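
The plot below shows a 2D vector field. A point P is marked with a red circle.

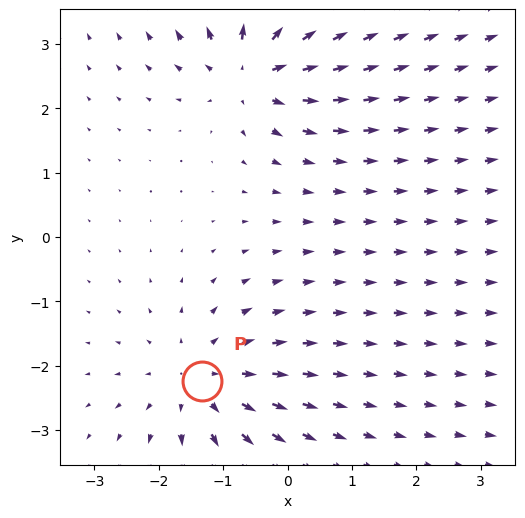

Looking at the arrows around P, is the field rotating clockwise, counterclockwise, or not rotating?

Near P at (-1.3, -2.2) the arrows show no circulation. The curl there is ≈0.

not rotating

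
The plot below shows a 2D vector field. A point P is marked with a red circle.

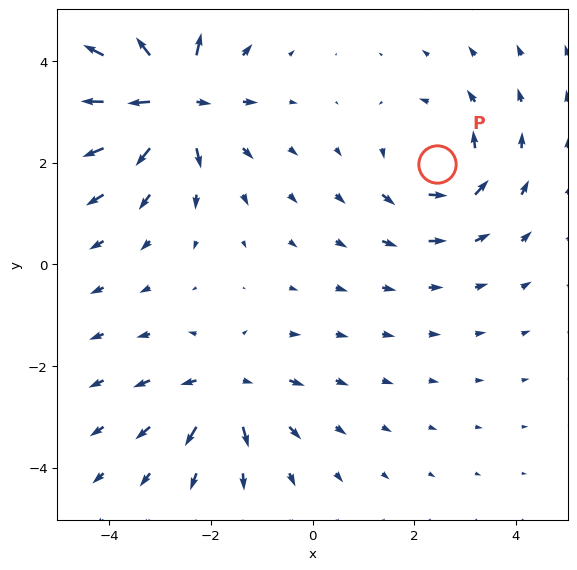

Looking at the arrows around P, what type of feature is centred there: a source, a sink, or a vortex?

At P (2.5, 2.0) the arrows circulate counterclockwise. Divergence ≈0, curl about +3 — near-zero divergence with nonzero curl is a vortex.

vortex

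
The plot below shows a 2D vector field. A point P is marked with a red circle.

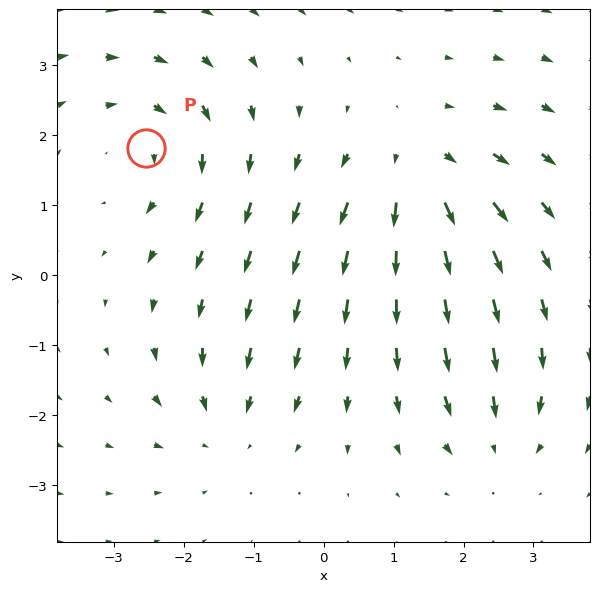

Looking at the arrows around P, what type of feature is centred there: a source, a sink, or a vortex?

At P (-2.5, 1.8) the arrows circulate clockwise. Divergence ≈0, curl about -4 — near-zero divergence with nonzero curl is a vortex.

vortex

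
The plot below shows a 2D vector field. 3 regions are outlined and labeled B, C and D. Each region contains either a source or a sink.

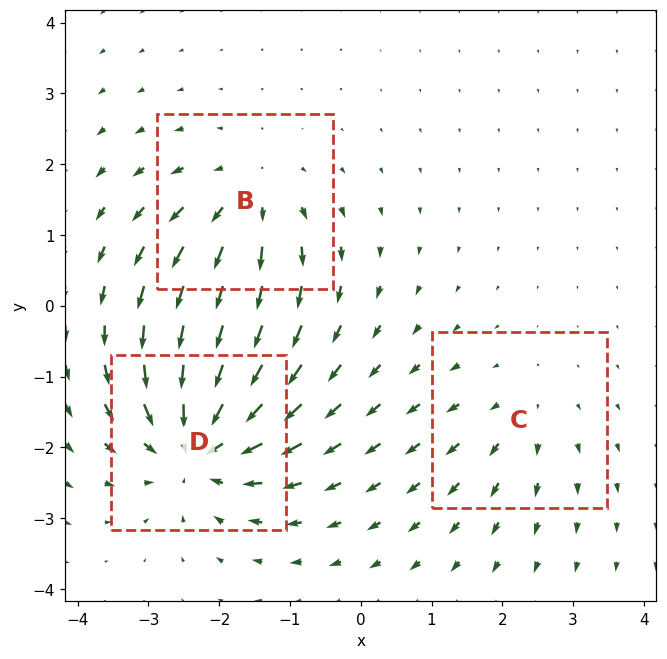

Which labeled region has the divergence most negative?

D

Divergence at each region's feature centre — B: about +3, C: about +2, D: about -5. Region D is most negative.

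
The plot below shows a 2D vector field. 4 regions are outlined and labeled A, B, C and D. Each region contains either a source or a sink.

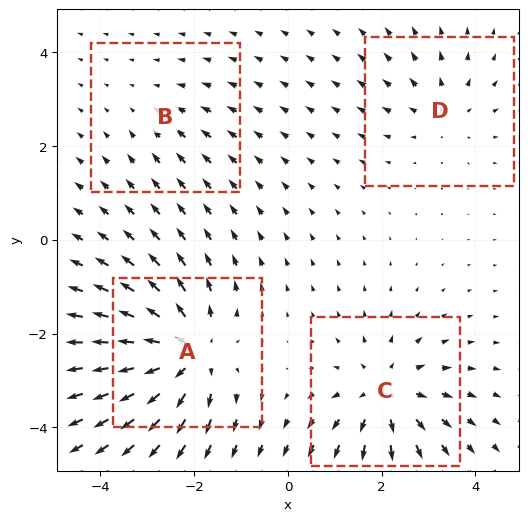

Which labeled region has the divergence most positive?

A

Divergence at each region's feature centre — A: about +7, B: about -2, C: about +5, D: about +3. Region A is most positive.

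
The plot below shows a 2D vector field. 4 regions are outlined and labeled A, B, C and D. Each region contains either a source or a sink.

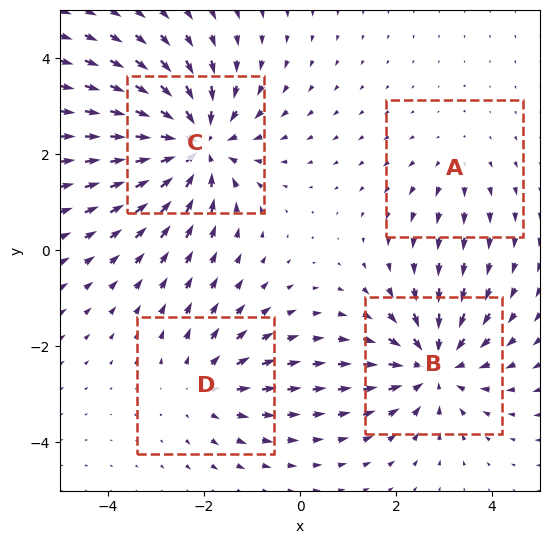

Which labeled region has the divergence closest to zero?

A

Divergence at each region's feature centre — A: about +2, B: about -5, C: about -6, D: about +3. Region A is closest to zero.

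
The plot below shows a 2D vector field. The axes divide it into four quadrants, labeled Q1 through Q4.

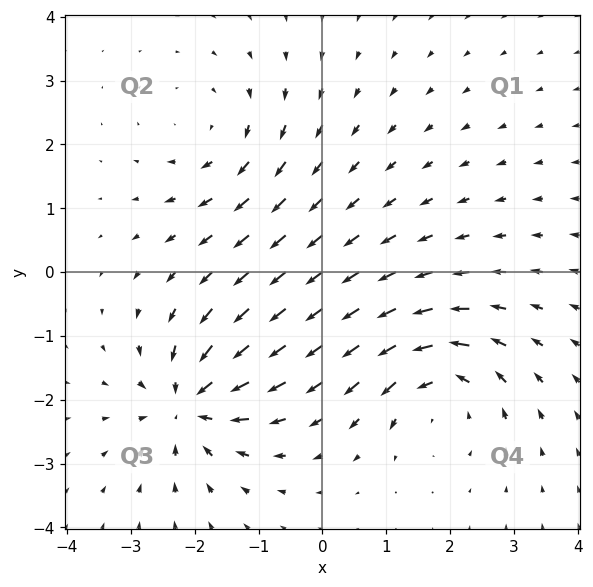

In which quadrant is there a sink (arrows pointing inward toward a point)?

Q3

The sink sits at approximately (-2.1, -2.1), which lies in quadrant Q3. The divergence there is about -6, negative as expected for a sink.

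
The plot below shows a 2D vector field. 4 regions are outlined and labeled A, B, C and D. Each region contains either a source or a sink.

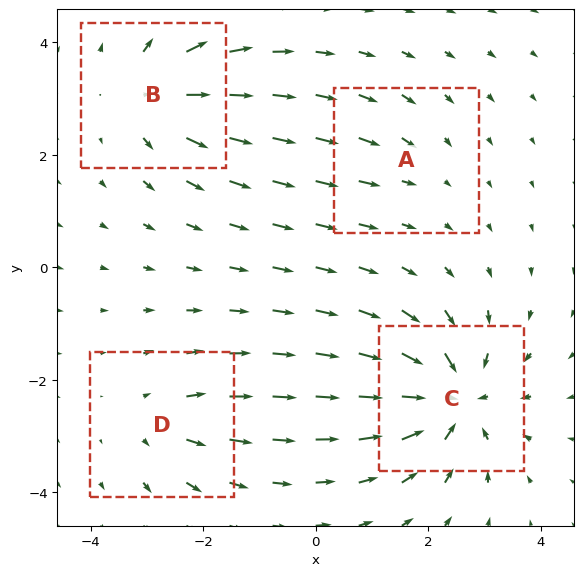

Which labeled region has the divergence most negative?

Divergence at each region's feature centre — A: about -2, B: about +5, C: about -7, D: about +4. Region C is most negative.

C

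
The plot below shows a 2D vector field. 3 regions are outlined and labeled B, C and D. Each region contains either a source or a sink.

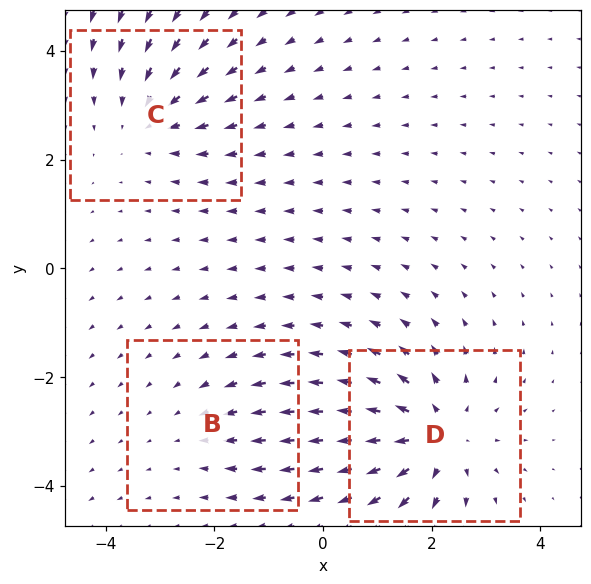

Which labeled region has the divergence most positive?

D

Divergence at each region's feature centre — B: about -2, C: about -3, D: about +5. Region D is most positive.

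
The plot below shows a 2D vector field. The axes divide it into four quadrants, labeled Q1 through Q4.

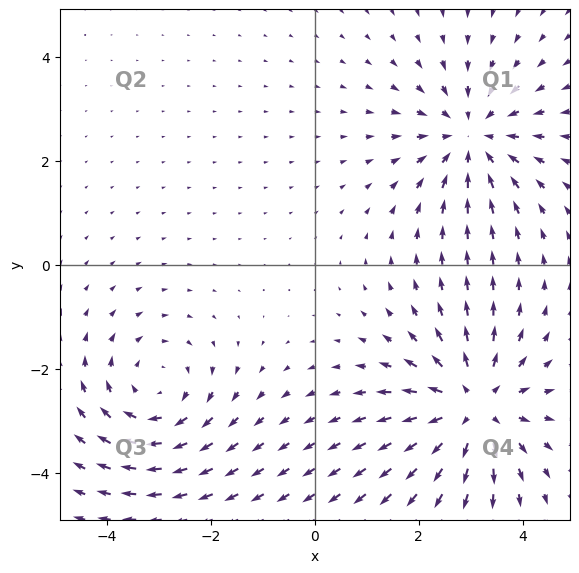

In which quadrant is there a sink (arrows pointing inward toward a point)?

The sink sits at approximately (3.0, 2.5), which lies in quadrant Q1. The divergence there is about -4, negative as expected for a sink.

Q1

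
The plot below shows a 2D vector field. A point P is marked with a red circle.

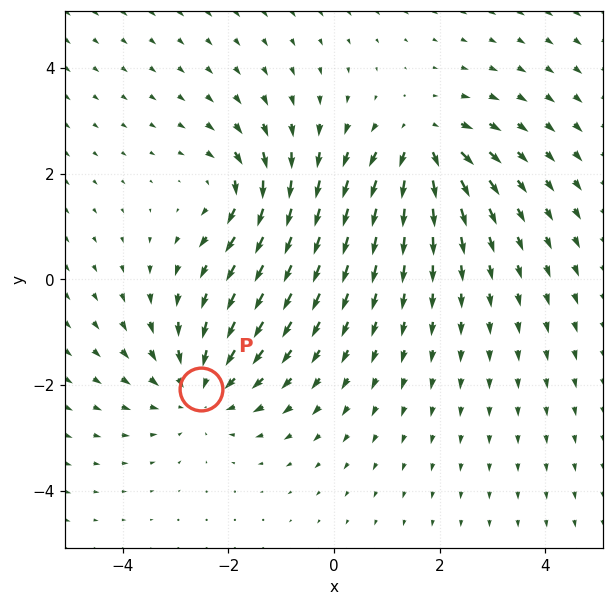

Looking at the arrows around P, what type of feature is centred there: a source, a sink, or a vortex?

sink

At P (-2.5, -2.1) the arrows converge inward. Divergence about -4, curl ≈0 — negative divergence with near-zero curl is a sink.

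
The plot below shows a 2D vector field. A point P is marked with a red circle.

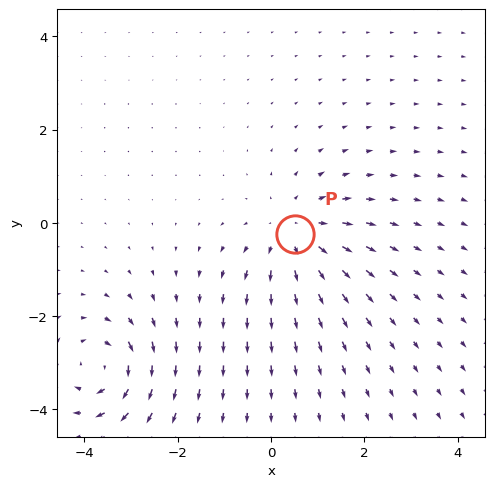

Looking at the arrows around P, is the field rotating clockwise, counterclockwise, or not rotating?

not rotating

Near P at (0.5, -0.2) the arrows show no circulation. The curl there is ≈0.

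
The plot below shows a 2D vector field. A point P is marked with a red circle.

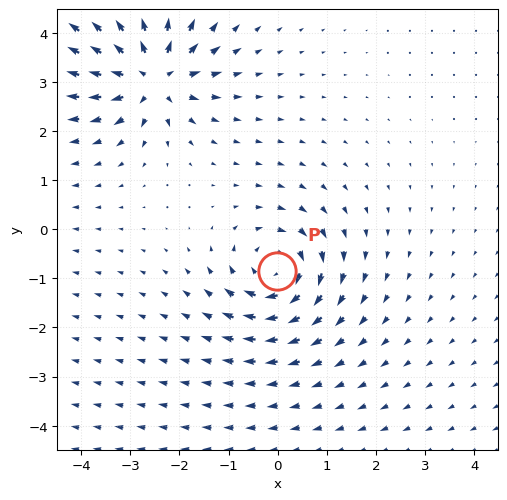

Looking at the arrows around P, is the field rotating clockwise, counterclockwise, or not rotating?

clockwise

Near P at (-0.0, -0.9) the arrows circulate clockwise. The curl (z-component) there is about -3; negative curl means clockwise rotation.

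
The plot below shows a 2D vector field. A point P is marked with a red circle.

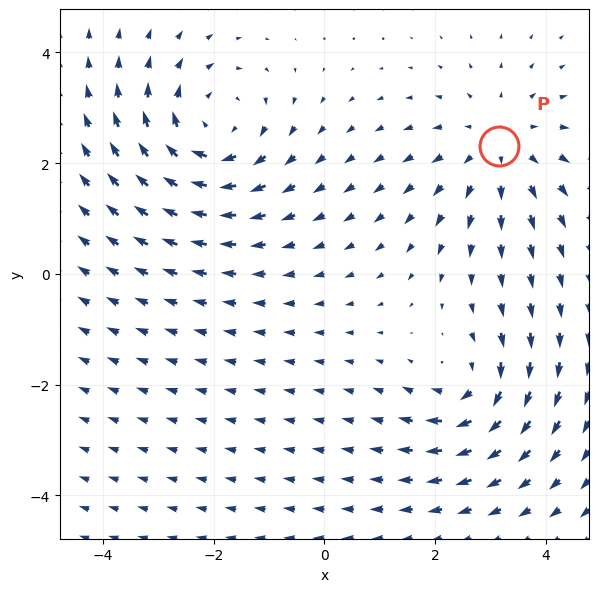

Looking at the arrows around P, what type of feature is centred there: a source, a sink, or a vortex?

At P (3.2, 2.3) the arrows spread outward. Divergence about +3, curl ≈0 — positive divergence with near-zero curl is a source.

source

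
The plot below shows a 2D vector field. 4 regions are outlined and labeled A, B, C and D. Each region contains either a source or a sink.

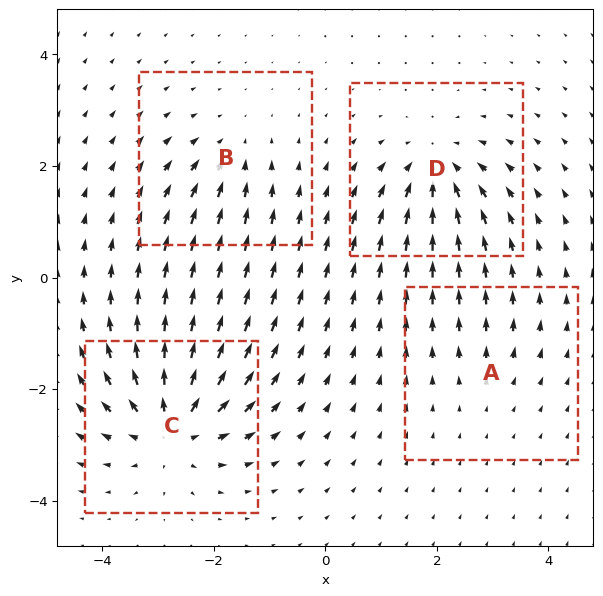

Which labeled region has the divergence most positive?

C

Divergence at each region's feature centre — A: about +2, B: about -4, C: about +7, D: about -6. Region C is most positive.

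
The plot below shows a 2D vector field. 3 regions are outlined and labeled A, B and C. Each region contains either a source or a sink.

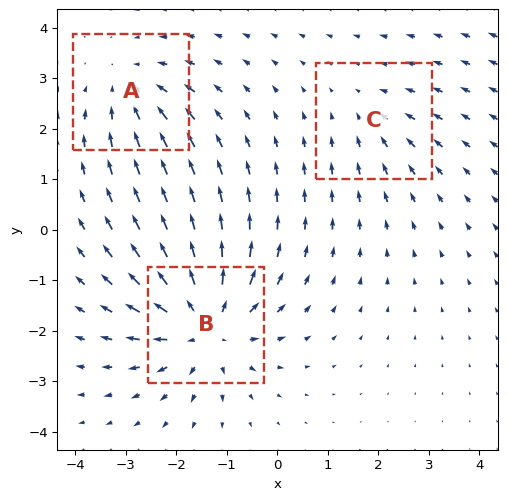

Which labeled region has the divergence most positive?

B

Divergence at each region's feature centre — A: about -3, B: about +5, C: about -2. Region B is most positive.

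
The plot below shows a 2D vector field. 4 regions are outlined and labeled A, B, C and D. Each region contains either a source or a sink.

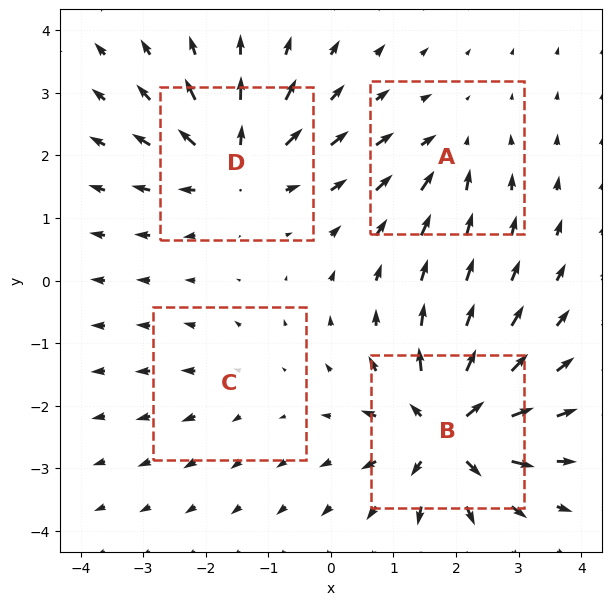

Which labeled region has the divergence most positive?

Divergence at each region's feature centre — A: about -4, B: about +9, C: about +2, D: about +7. Region B is most positive.

B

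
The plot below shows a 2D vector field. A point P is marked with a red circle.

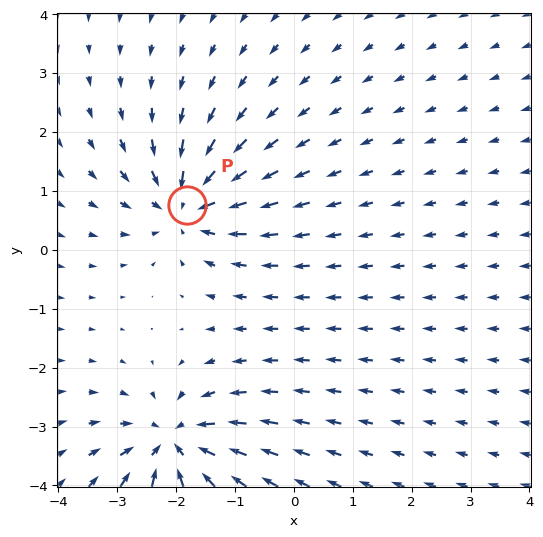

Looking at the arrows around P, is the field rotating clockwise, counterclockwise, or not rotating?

Near P at (-1.8, 0.8) the arrows show no circulation. The curl there is ≈0.

not rotating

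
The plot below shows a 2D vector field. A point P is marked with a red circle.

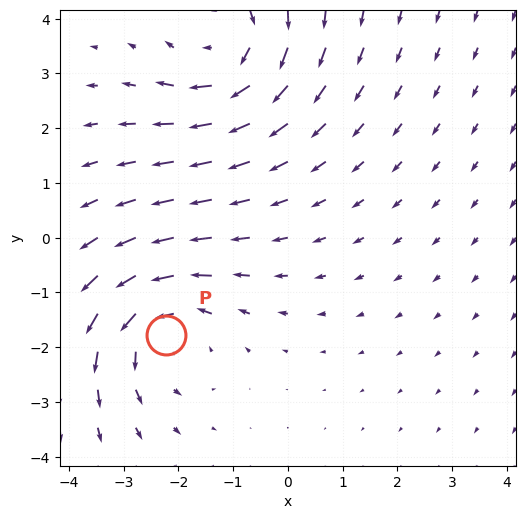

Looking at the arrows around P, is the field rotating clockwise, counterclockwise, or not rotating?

counterclockwise

Near P at (-2.2, -1.8) the arrows circulate counterclockwise. The curl (z-component) there is about +3; positive curl means counterclockwise rotation.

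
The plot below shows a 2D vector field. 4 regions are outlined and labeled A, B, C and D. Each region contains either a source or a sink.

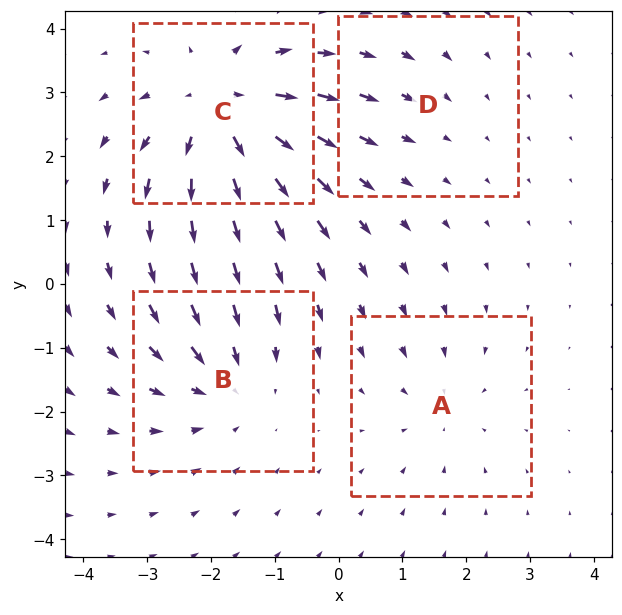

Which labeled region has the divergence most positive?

C

Divergence at each region's feature centre — A: about -3, B: about -4, C: about +6, D: about -2. Region C is most positive.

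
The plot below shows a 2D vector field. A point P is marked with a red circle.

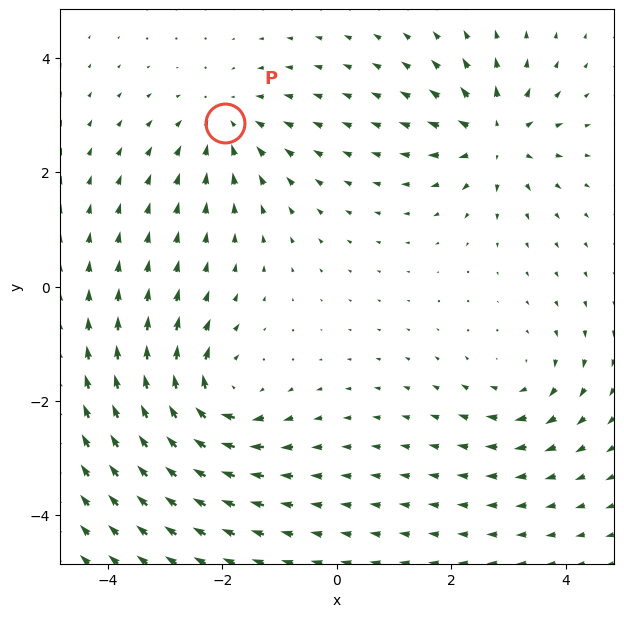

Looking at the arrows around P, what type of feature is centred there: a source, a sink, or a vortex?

sink

At P (-2.0, 2.9) the arrows converge inward. Divergence about -3, curl ≈0 — negative divergence with near-zero curl is a sink.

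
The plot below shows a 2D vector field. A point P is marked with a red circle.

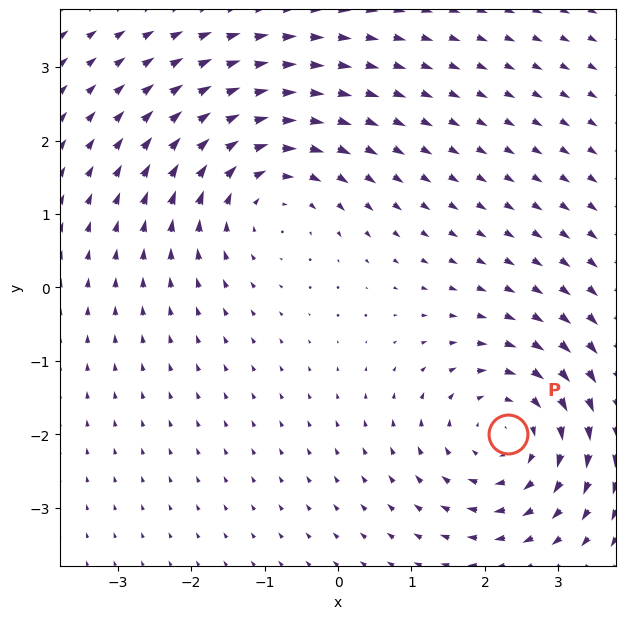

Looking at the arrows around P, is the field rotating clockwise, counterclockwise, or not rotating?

Near P at (2.3, -2.0) the arrows circulate clockwise. The curl (z-component) there is about -4; negative curl means clockwise rotation.

clockwise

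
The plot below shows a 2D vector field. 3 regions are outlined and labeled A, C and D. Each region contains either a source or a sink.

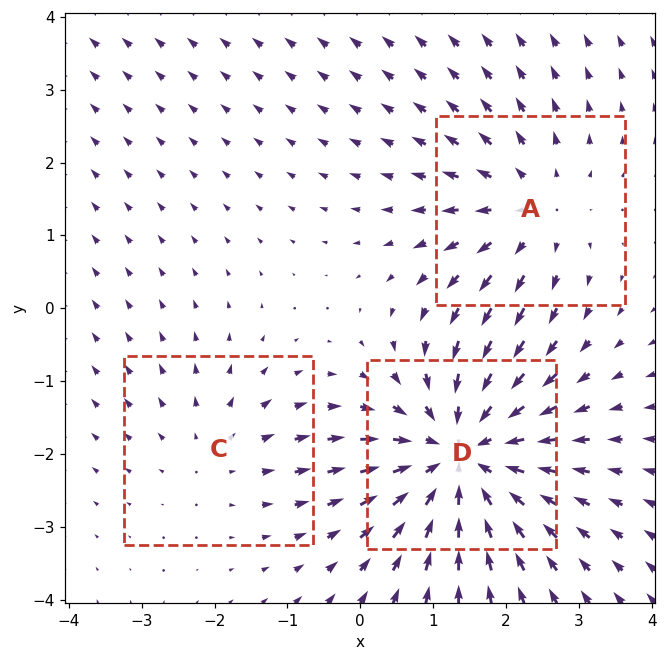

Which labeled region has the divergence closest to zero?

Divergence at each region's feature centre — A: about +3, C: about +2, D: about -4. Region C is closest to zero.

C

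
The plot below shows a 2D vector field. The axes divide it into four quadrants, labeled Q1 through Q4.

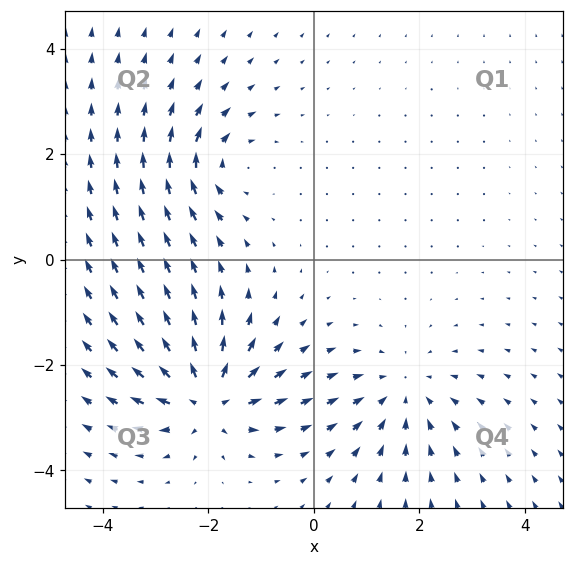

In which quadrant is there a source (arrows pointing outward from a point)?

The source sits at approximately (-2.0, -2.6), which lies in quadrant Q3. The divergence there is about +6, positive as expected for a source.

Q3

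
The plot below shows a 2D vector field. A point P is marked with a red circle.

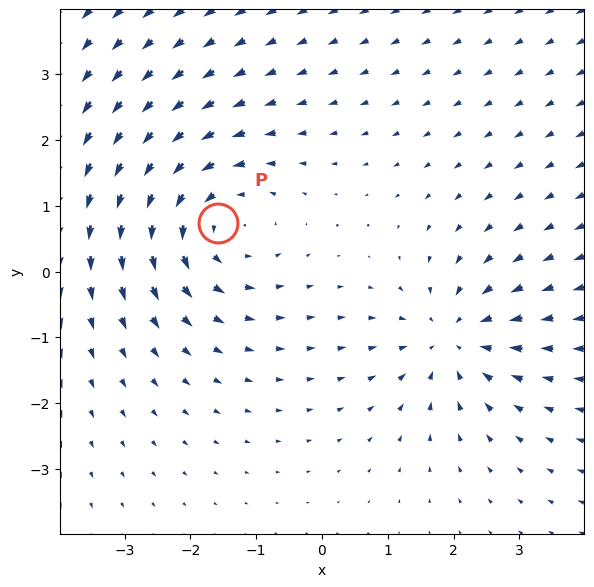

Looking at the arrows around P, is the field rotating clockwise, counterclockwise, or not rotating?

Near P at (-1.6, 0.7) the arrows circulate counterclockwise. The curl (z-component) there is about +4; positive curl means counterclockwise rotation.

counterclockwise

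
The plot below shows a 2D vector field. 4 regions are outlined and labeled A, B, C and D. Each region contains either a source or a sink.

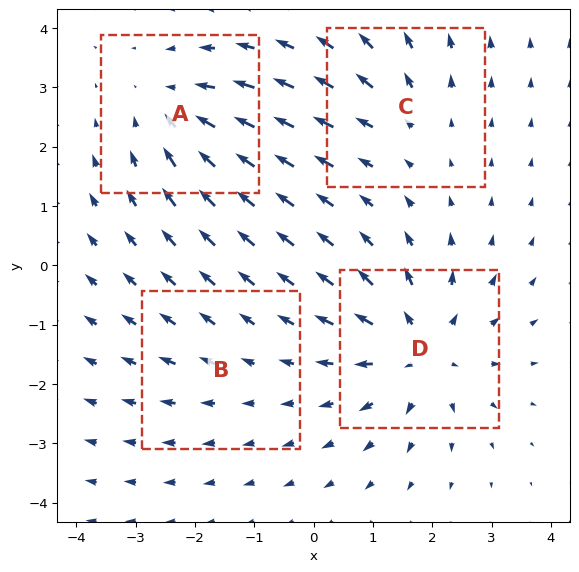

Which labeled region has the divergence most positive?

D

Divergence at each region's feature centre — A: about -4, B: about +2, C: about +3, D: about +6. Region D is most positive.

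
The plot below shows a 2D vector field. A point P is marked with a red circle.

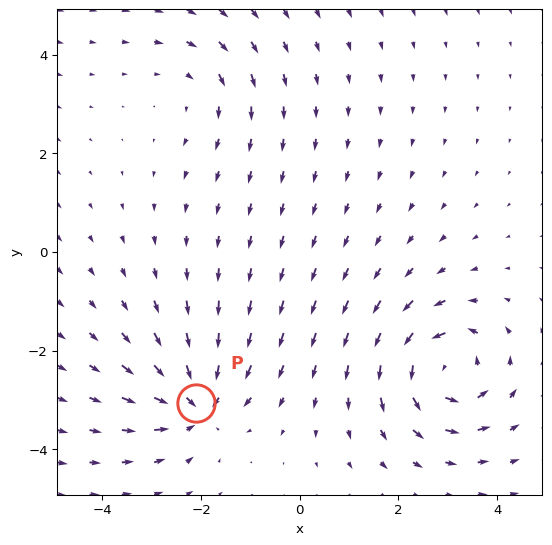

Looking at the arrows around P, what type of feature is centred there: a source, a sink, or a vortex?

sink

At P (-2.1, -3.1) the arrows converge inward. Divergence about -6, curl ≈0 — negative divergence with near-zero curl is a sink.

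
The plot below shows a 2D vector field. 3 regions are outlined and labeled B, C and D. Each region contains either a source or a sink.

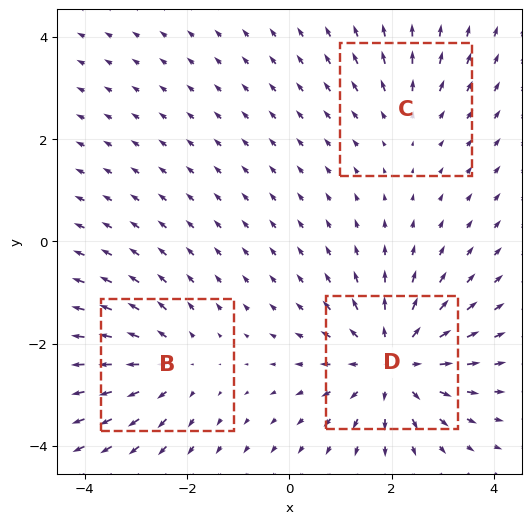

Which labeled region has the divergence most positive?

D

Divergence at each region's feature centre — B: about +3, C: about +2, D: about +4. Region D is most positive.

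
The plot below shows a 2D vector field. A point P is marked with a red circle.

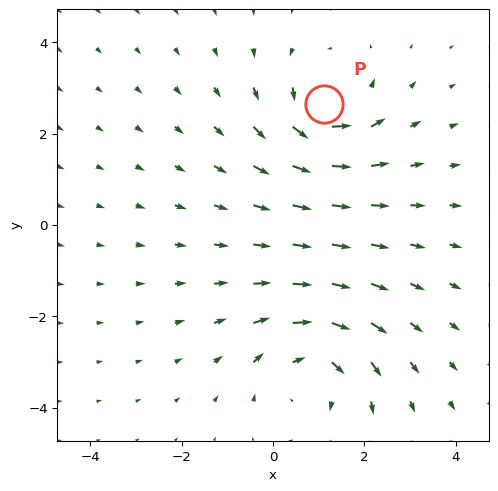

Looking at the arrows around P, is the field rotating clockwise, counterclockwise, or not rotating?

Near P at (1.1, 2.6) the arrows circulate counterclockwise. The curl (z-component) there is about +5; positive curl means counterclockwise rotation.

counterclockwise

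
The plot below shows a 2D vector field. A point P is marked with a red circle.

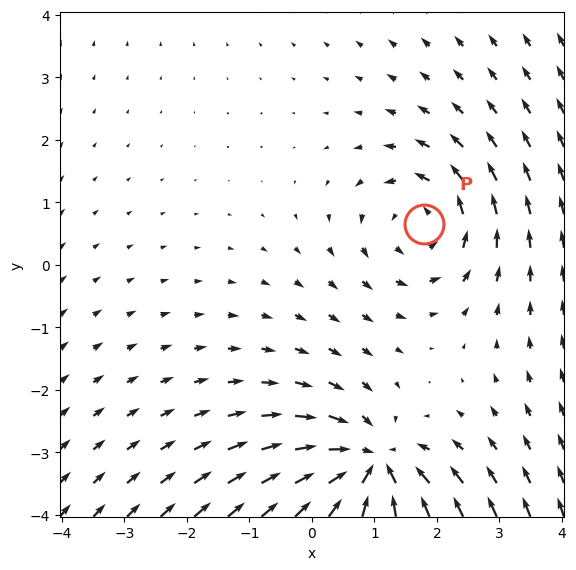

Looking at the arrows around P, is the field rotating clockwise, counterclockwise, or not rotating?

Near P at (1.8, 0.6) the arrows circulate counterclockwise. The curl (z-component) there is about +3; positive curl means counterclockwise rotation.

counterclockwise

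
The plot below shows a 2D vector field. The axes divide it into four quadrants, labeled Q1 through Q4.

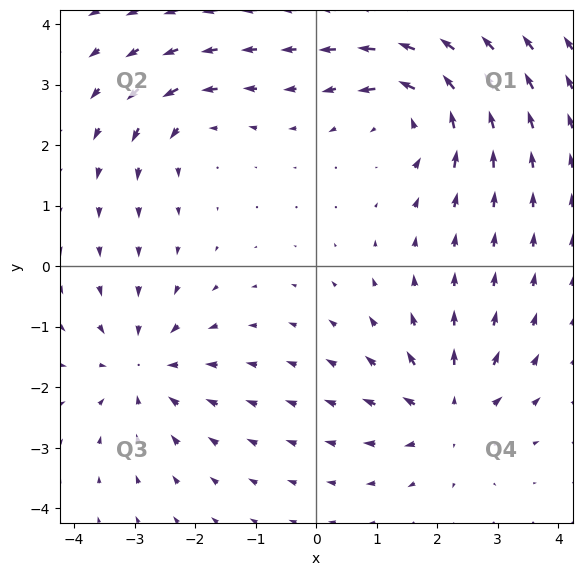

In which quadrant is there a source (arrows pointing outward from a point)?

Q4

The source sits at approximately (2.2, -2.4), which lies in quadrant Q4. The divergence there is about +5, positive as expected for a source.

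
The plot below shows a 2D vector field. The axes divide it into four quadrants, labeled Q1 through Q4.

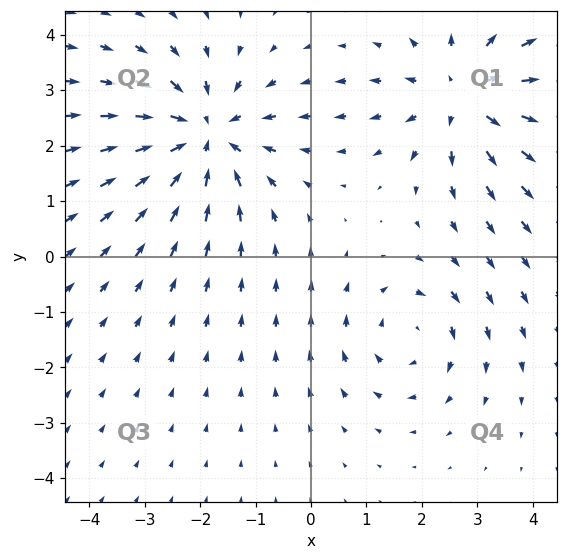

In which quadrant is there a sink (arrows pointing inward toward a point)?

The sink sits at approximately (-1.9, 2.2), which lies in quadrant Q2. The divergence there is about -4, negative as expected for a sink.

Q2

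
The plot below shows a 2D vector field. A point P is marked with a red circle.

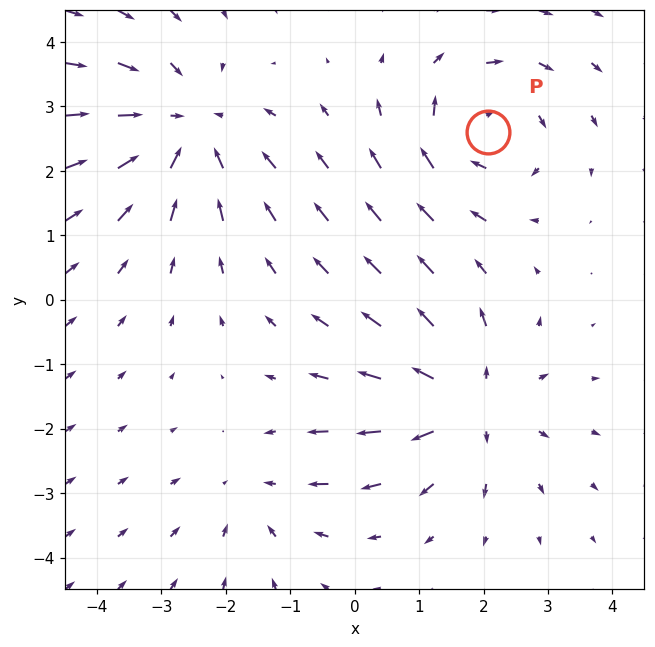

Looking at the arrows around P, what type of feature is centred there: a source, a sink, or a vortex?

vortex

At P (2.1, 2.6) the arrows circulate clockwise. Divergence ≈0, curl about -4 — near-zero divergence with nonzero curl is a vortex.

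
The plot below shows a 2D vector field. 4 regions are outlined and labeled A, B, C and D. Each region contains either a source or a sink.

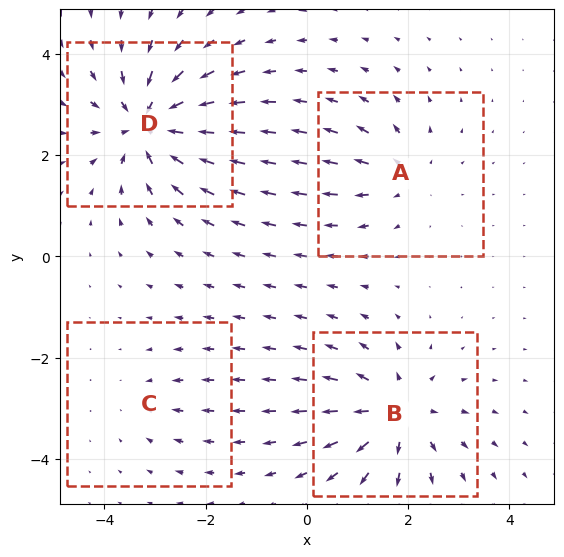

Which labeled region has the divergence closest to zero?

C

Divergence at each region's feature centre — A: about +4, B: about +6, C: about -2, D: about -7. Region C is closest to zero.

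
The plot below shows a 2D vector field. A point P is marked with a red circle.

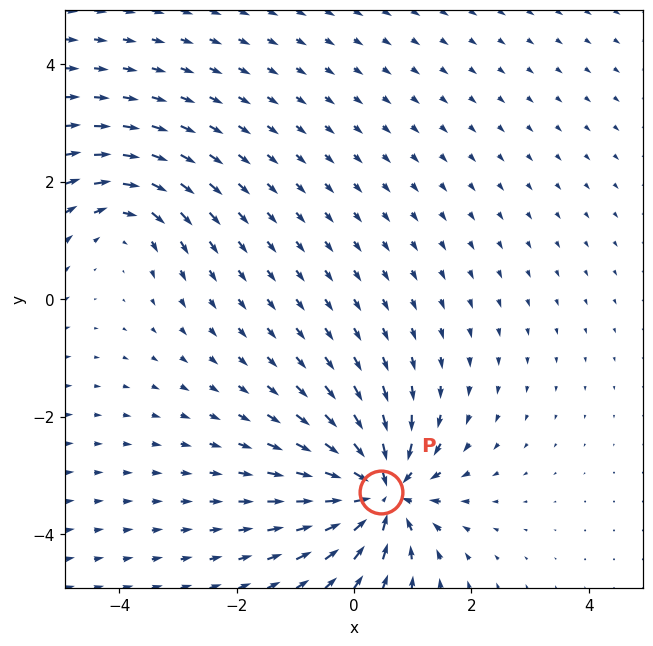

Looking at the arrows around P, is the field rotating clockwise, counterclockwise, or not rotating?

Near P at (0.5, -3.3) the arrows show no circulation. The curl there is ≈0.

not rotating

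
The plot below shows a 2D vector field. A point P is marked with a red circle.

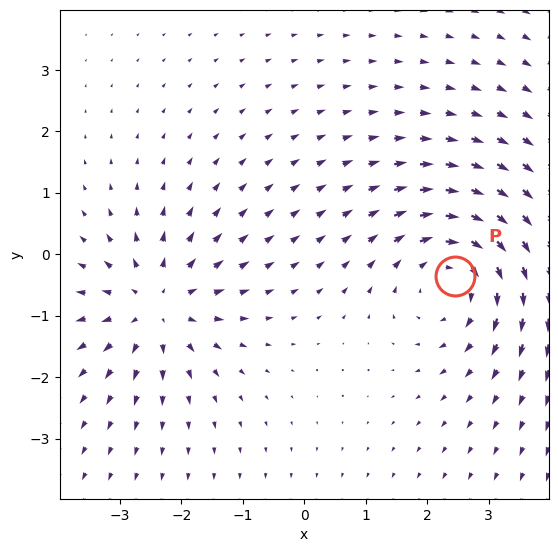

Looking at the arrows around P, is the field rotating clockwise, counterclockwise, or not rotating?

clockwise

Near P at (2.4, -0.4) the arrows circulate clockwise. The curl (z-component) there is about -4; negative curl means clockwise rotation.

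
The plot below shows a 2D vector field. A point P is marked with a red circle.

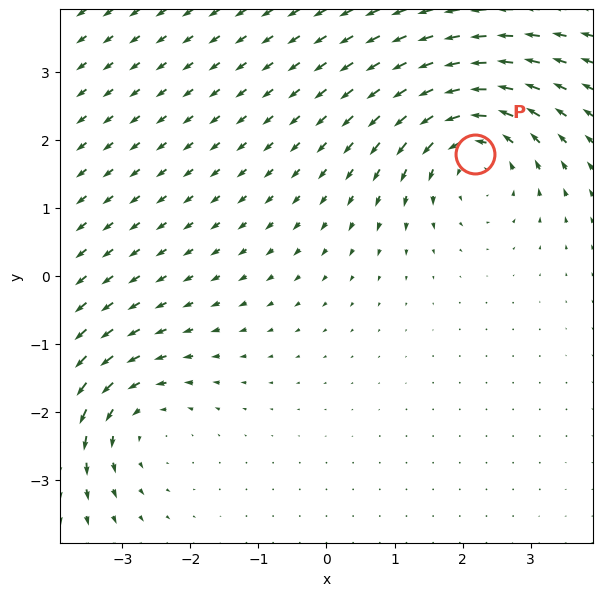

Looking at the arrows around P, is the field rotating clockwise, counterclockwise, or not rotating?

counterclockwise

Near P at (2.2, 1.8) the arrows circulate counterclockwise. The curl (z-component) there is about +4; positive curl means counterclockwise rotation.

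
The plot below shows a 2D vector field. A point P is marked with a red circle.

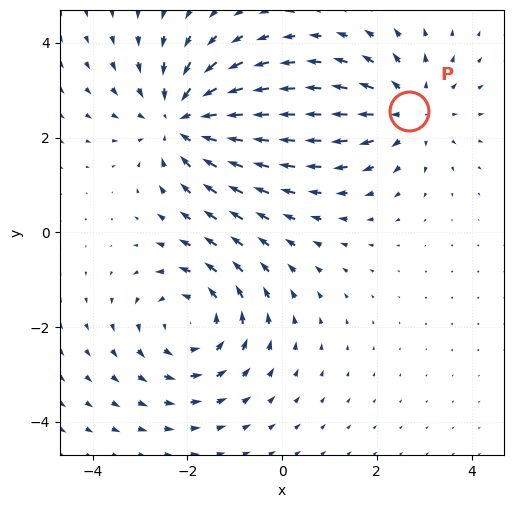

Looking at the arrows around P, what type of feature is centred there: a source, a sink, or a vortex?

source

At P (2.7, 2.6) the arrows spread outward. Divergence about +3, curl ≈0 — positive divergence with near-zero curl is a source.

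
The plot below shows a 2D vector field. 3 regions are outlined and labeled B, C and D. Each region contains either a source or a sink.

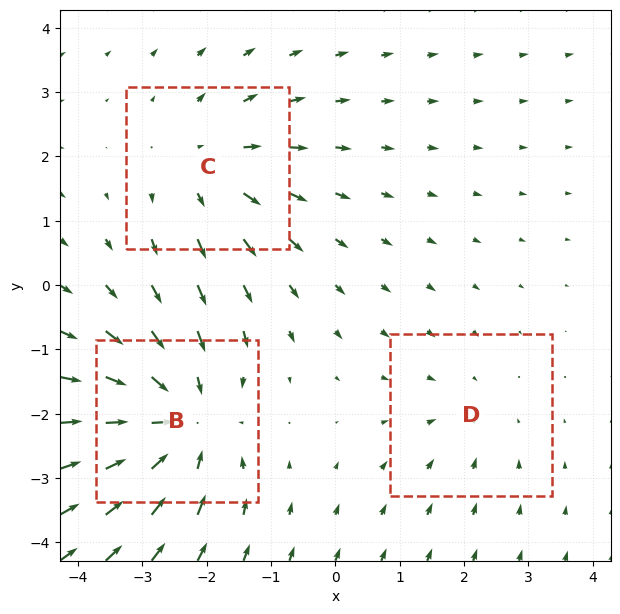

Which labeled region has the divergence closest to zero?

Divergence at each region's feature centre — B: about -4, C: about +3, D: about -2. Region D is closest to zero.

D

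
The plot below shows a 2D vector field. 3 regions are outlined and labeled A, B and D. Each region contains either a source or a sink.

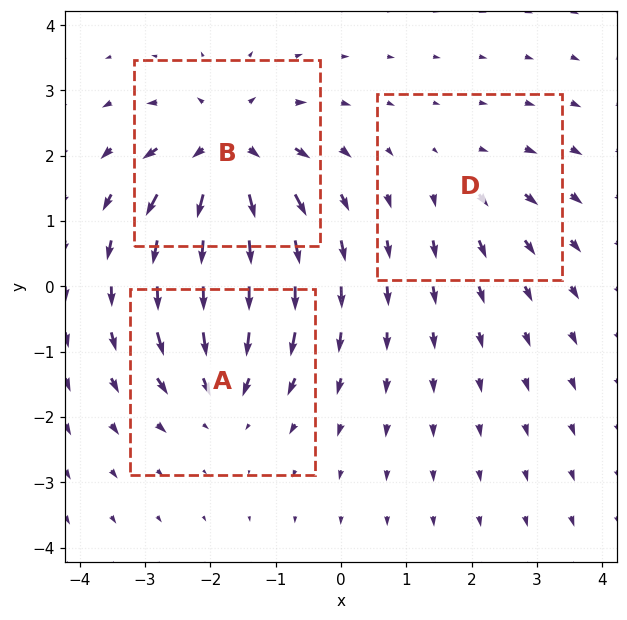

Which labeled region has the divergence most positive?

Divergence at each region's feature centre — A: about -4, B: about +6, D: about +2. Region B is most positive.

B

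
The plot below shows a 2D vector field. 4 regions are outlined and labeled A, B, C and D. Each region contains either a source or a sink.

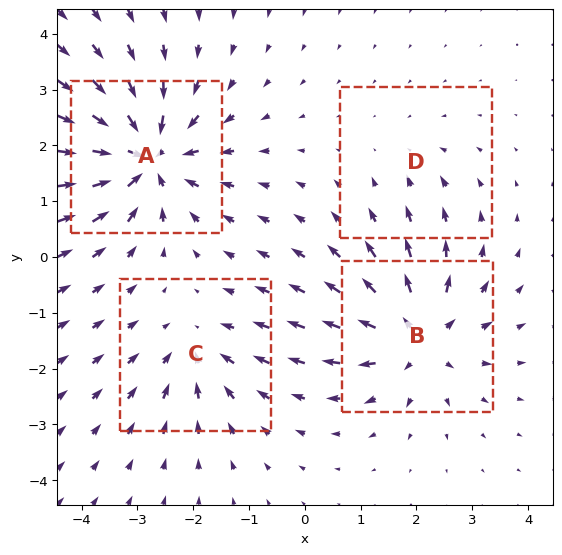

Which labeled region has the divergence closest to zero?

Divergence at each region's feature centre — A: about -8, B: about +6, C: about -4, D: about -2. Region D is closest to zero.

D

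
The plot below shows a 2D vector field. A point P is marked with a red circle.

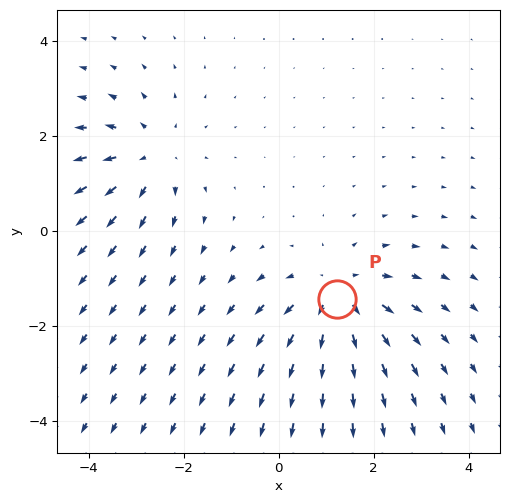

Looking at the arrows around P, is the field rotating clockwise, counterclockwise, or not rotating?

not rotating

Near P at (1.2, -1.4) the arrows show no circulation. The curl there is ≈0.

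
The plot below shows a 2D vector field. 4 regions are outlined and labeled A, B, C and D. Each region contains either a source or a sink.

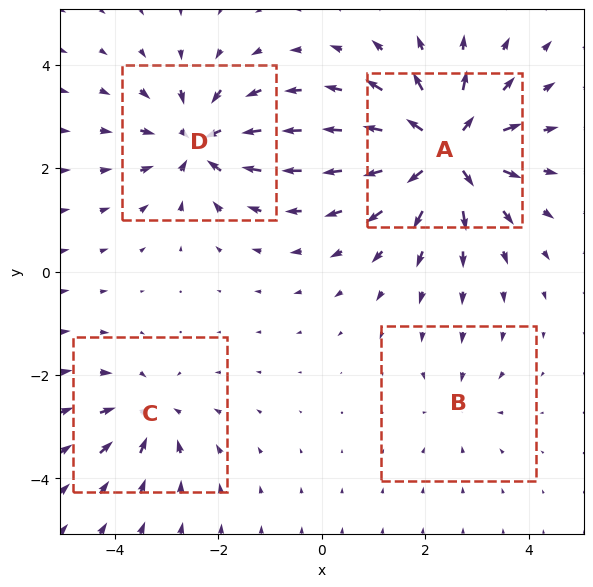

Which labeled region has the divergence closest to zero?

Divergence at each region's feature centre — A: about +8, B: about -3, C: about -4, D: about -6. Region B is closest to zero.

B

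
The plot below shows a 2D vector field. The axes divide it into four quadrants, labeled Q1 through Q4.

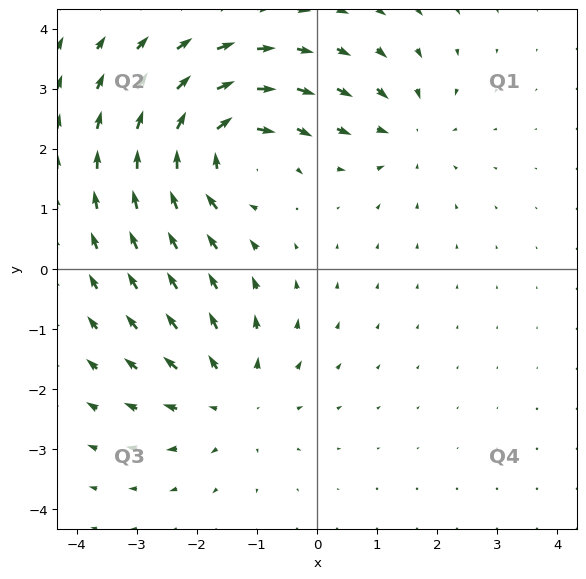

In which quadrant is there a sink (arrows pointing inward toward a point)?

Q1

The sink sits at approximately (1.5, 2.3), which lies in quadrant Q1. The divergence there is about -3, negative as expected for a sink.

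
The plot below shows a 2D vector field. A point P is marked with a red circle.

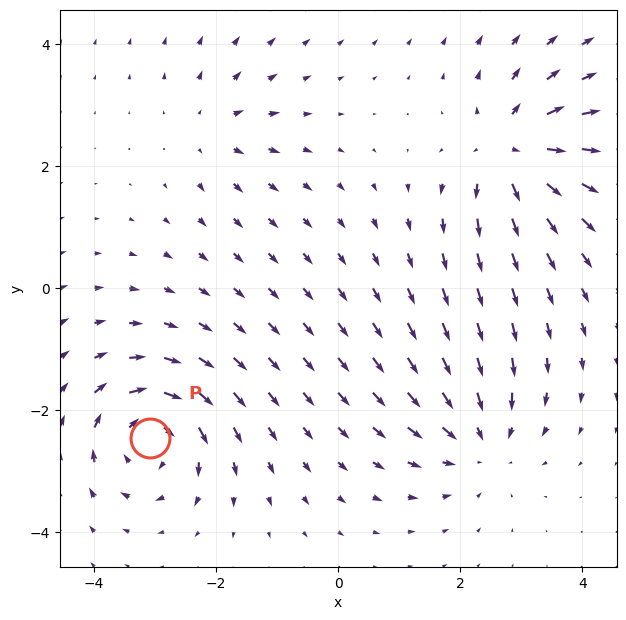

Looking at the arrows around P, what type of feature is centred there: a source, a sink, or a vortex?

At P (-3.1, -2.5) the arrows circulate clockwise. Divergence ≈0, curl about -7 — near-zero divergence with nonzero curl is a vortex.

vortex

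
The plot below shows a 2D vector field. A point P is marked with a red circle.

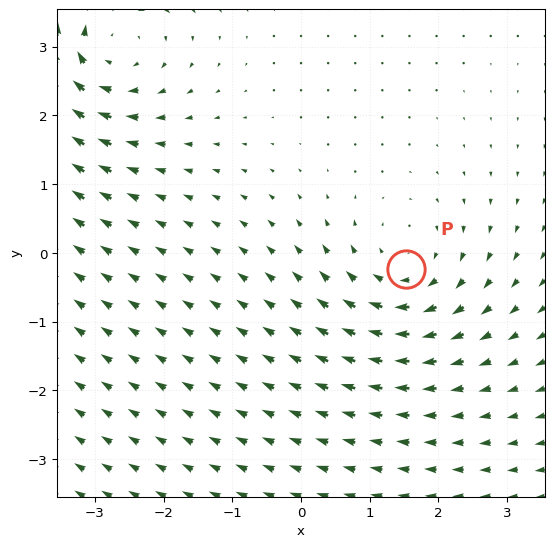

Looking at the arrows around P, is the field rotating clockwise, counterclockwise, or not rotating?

clockwise

Near P at (1.5, -0.2) the arrows circulate clockwise. The curl (z-component) there is about -3; negative curl means clockwise rotation.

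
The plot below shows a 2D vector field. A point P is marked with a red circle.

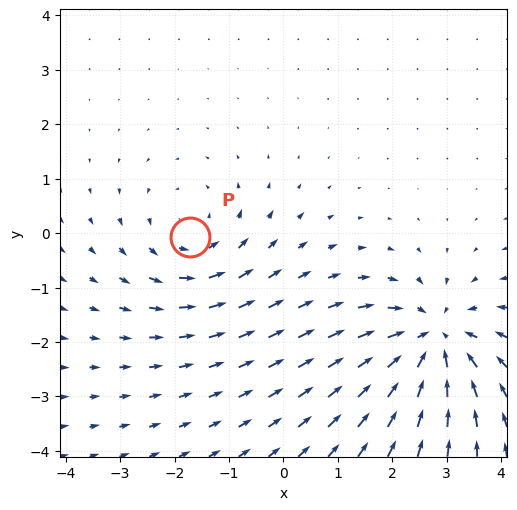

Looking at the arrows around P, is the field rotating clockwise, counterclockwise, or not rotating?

counterclockwise

Near P at (-1.7, -0.1) the arrows circulate counterclockwise. The curl (z-component) there is about +2; positive curl means counterclockwise rotation.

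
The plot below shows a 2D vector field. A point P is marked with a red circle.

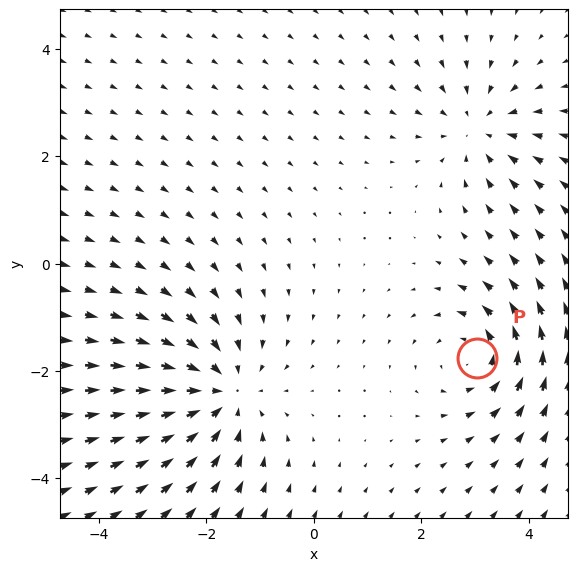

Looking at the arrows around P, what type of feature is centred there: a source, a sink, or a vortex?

At P (3.0, -1.7) the arrows circulate counterclockwise. Divergence ≈0, curl about +4 — near-zero divergence with nonzero curl is a vortex.

vortex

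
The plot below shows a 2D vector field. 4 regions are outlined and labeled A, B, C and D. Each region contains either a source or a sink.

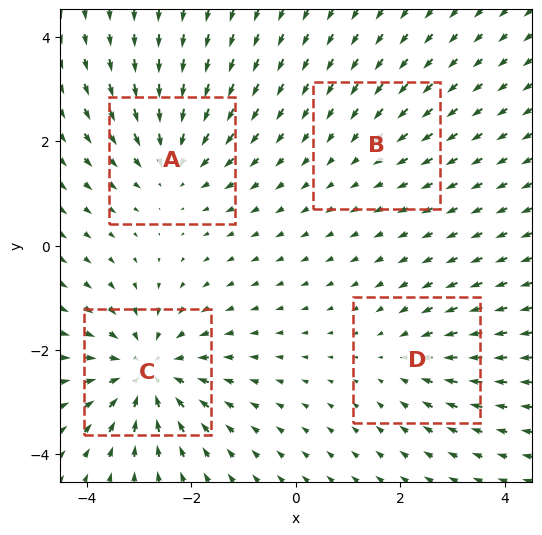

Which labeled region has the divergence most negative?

Divergence at each region's feature centre — A: about -5, B: about -2, C: about -7, D: about -3. Region C is most negative.

C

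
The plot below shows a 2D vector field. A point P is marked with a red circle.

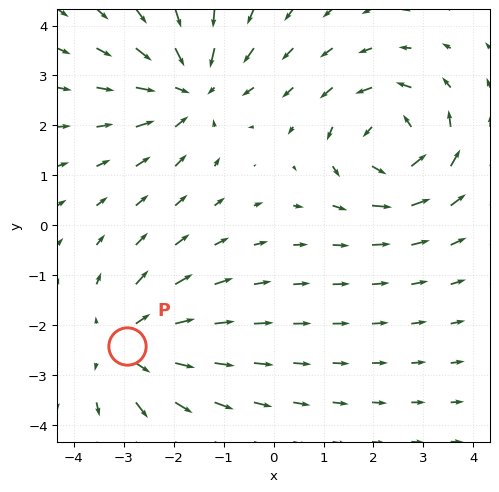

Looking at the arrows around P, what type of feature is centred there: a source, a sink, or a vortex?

At P (-2.9, -2.4) the arrows spread outward. Divergence about +3, curl ≈0 — positive divergence with near-zero curl is a source.

source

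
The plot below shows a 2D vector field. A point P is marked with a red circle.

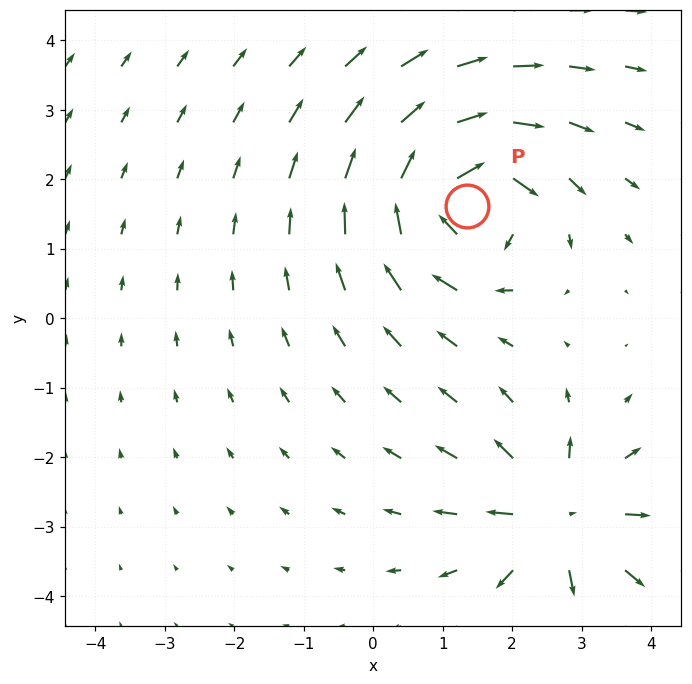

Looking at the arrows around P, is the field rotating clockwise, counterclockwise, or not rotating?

Near P at (1.4, 1.6) the arrows circulate clockwise. The curl (z-component) there is about -5; negative curl means clockwise rotation.

clockwise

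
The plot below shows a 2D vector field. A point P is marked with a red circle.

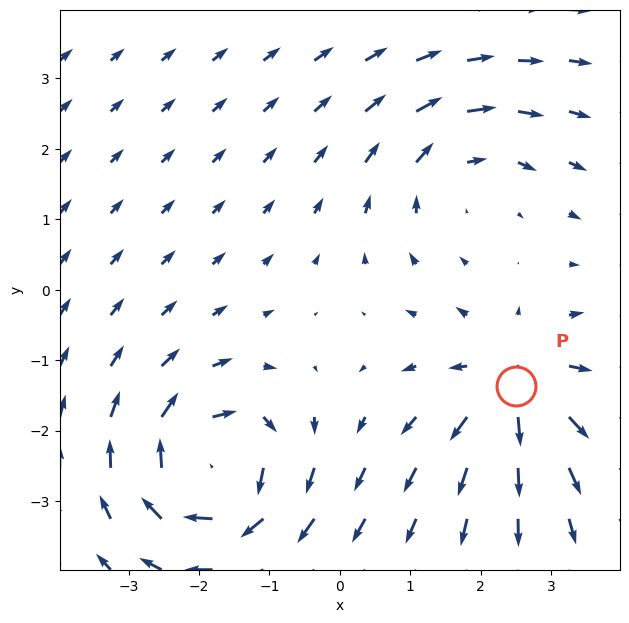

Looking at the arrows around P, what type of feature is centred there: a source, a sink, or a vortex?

source

At P (2.5, -1.4) the arrows spread outward. Divergence about +5, curl ≈0 — positive divergence with near-zero curl is a source.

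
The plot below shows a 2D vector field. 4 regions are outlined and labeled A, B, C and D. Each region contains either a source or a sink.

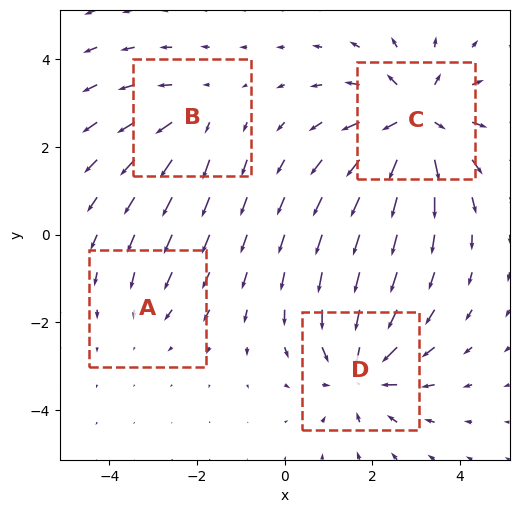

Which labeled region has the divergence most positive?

C

Divergence at each region's feature centre — A: about -2, B: about +3, C: about +6, D: about -5. Region C is most positive.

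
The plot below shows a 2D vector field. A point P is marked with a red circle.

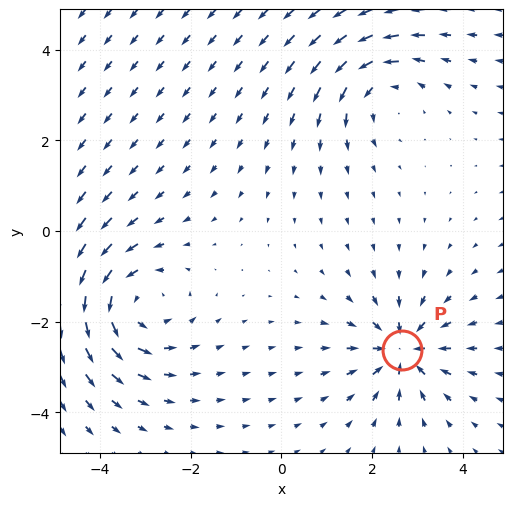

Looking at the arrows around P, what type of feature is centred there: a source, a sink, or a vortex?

At P (2.7, -2.6) the arrows converge inward. Divergence about -4, curl ≈0 — negative divergence with near-zero curl is a sink.

sink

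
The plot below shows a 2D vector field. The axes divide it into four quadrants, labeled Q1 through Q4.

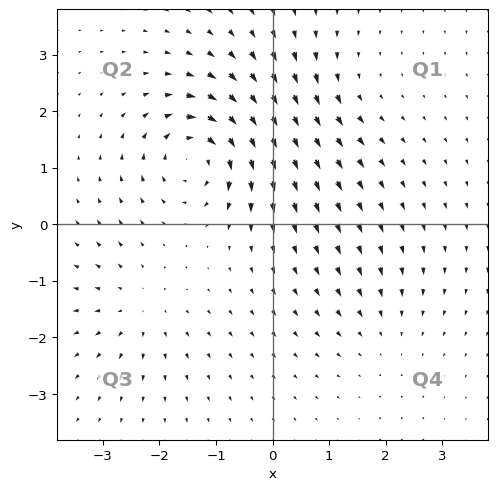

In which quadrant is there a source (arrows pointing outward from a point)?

Q3

The source sits at approximately (-2.4, -1.5), which lies in quadrant Q3. The divergence there is about +3, positive as expected for a source.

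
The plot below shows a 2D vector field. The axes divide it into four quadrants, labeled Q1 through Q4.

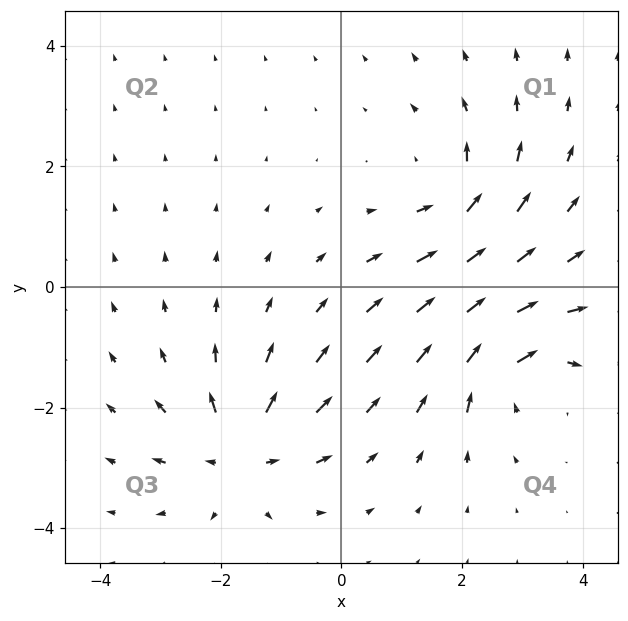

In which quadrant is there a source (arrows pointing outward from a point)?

Q3

The source sits at approximately (-1.7, -2.7), which lies in quadrant Q3. The divergence there is about +5, positive as expected for a source.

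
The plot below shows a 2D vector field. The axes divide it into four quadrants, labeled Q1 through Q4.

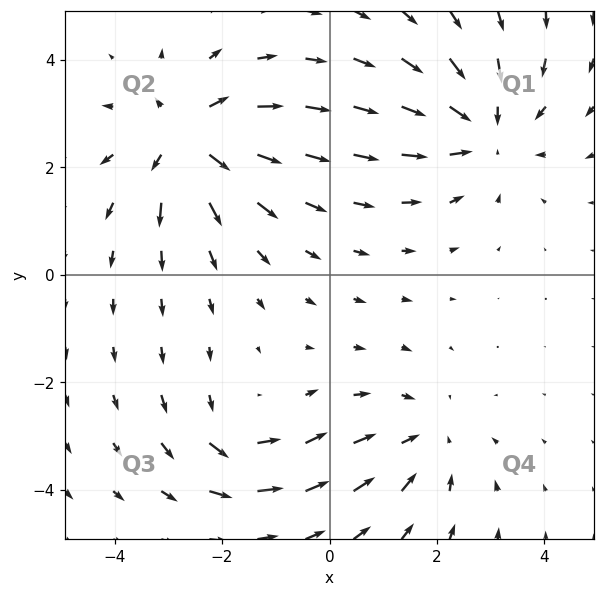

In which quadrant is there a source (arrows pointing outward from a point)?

Q2

The source sits at approximately (-2.6, 2.5), which lies in quadrant Q2. The divergence there is about +5, positive as expected for a source.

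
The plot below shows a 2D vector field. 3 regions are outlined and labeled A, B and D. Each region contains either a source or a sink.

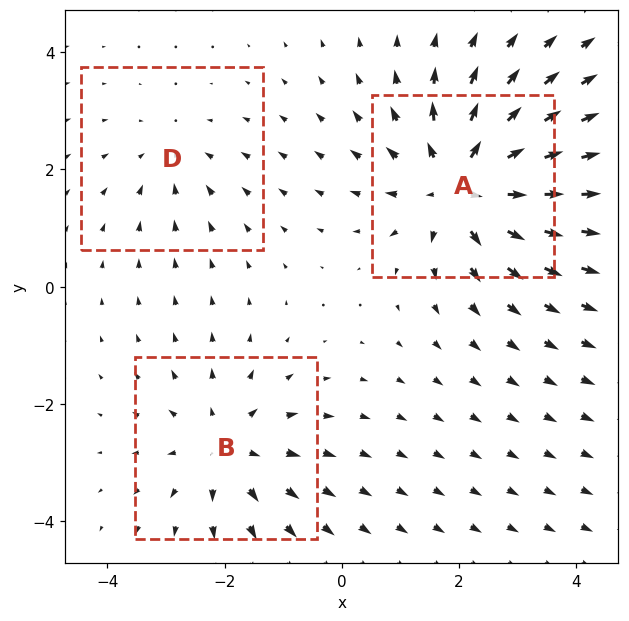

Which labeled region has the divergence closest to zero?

D

Divergence at each region's feature centre — A: about +5, B: about +3, D: about -2. Region D is closest to zero.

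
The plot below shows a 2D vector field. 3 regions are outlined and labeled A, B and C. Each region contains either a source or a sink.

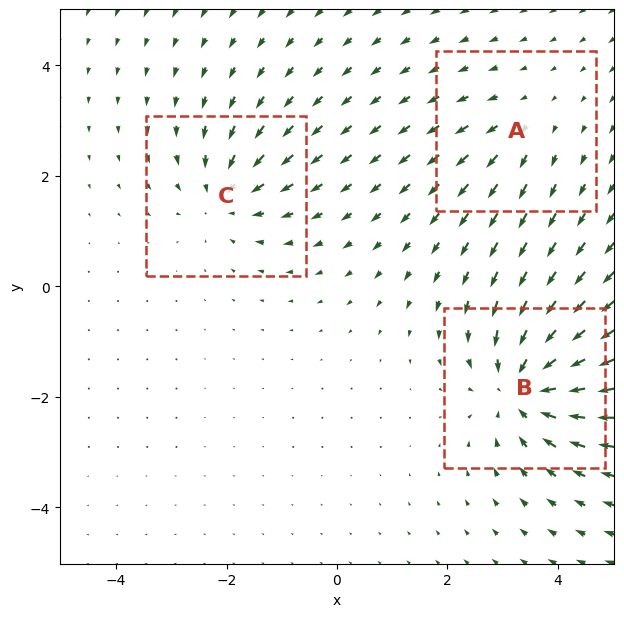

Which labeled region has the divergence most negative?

Divergence at each region's feature centre — A: about +2, B: about -5, C: about -3. Region B is most negative.

B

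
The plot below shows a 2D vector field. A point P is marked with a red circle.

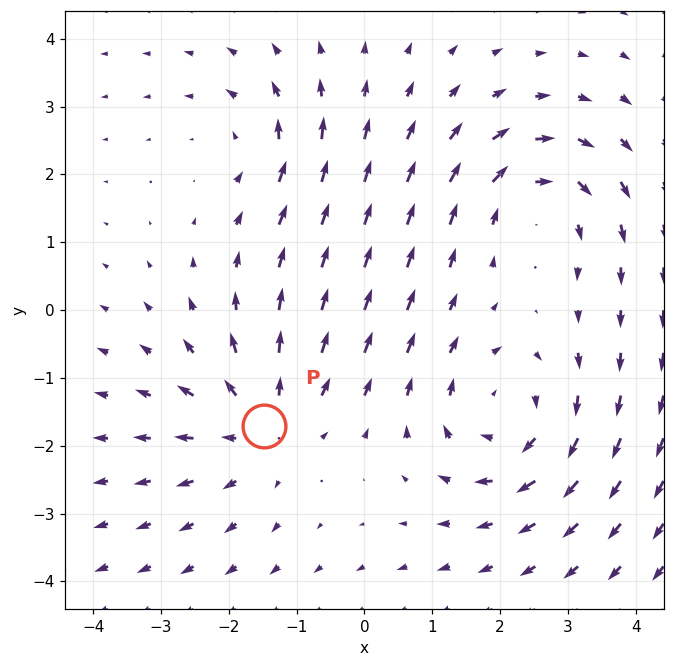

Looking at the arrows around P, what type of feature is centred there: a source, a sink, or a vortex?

At P (-1.5, -1.7) the arrows spread outward. Divergence about +4, curl ≈0 — positive divergence with near-zero curl is a source.

source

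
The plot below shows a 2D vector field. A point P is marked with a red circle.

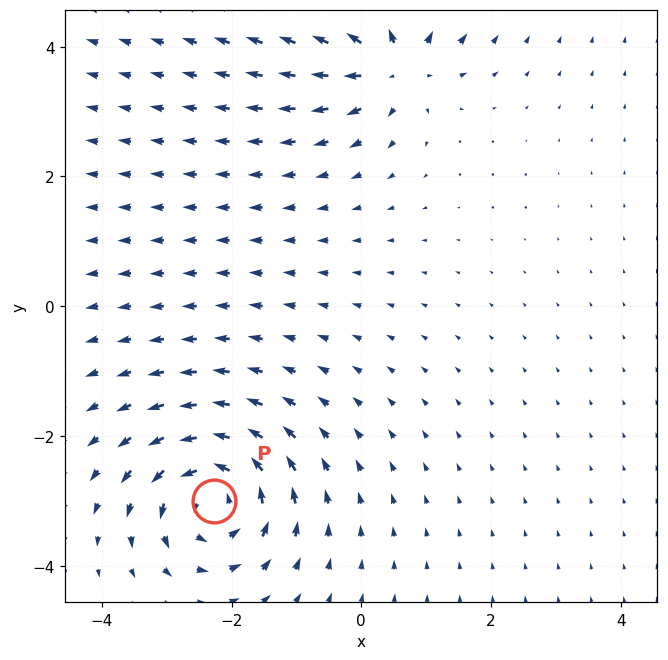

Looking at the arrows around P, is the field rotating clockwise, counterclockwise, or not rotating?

counterclockwise

Near P at (-2.3, -3.0) the arrows circulate counterclockwise. The curl (z-component) there is about +6; positive curl means counterclockwise rotation.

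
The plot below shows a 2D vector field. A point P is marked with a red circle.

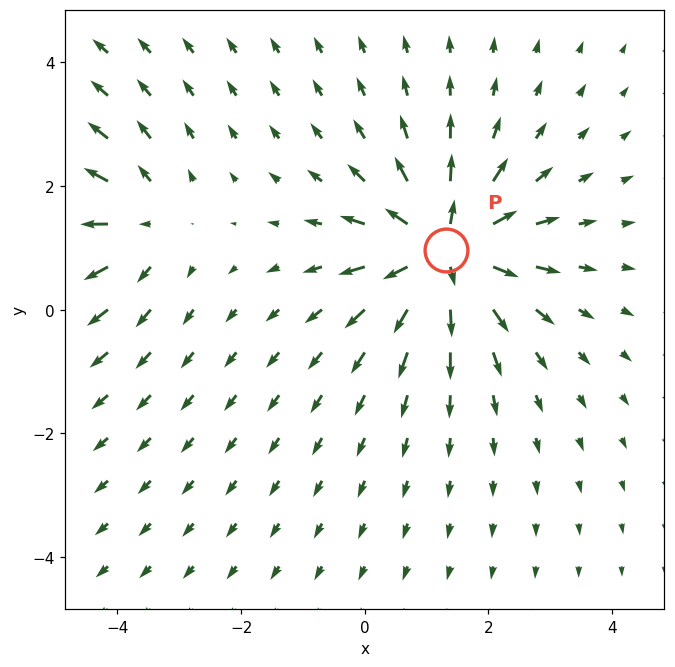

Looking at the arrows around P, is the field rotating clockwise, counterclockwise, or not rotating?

Near P at (1.3, 1.0) the arrows show no circulation. The curl there is ≈0.

not rotating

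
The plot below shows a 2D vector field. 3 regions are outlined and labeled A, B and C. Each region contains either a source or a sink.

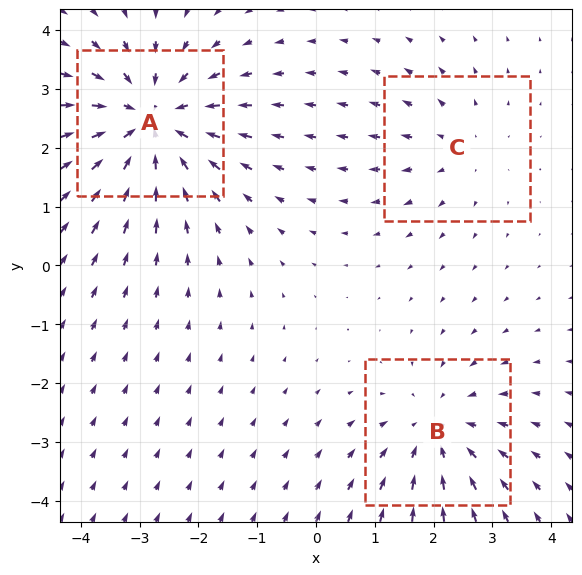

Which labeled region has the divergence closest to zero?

C

Divergence at each region's feature centre — A: about -4, B: about -3, C: about +2. Region C is closest to zero.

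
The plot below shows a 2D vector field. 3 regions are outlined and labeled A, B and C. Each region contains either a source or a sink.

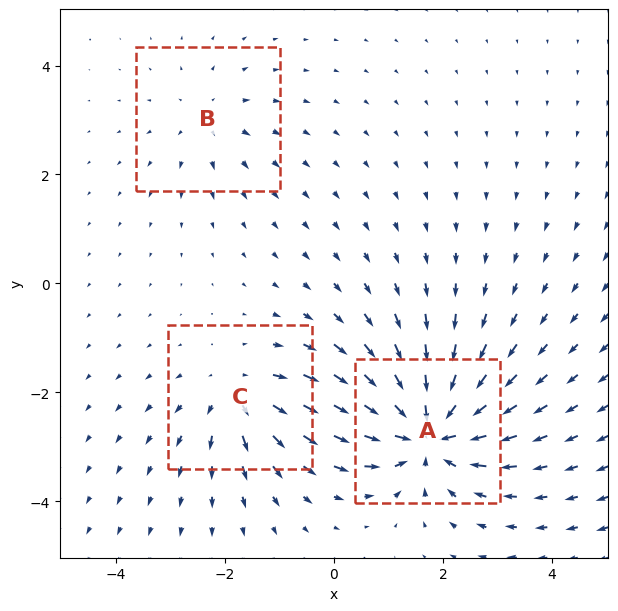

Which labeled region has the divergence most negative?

Divergence at each region's feature centre — A: about -6, B: about +2, C: about +4. Region A is most negative.

A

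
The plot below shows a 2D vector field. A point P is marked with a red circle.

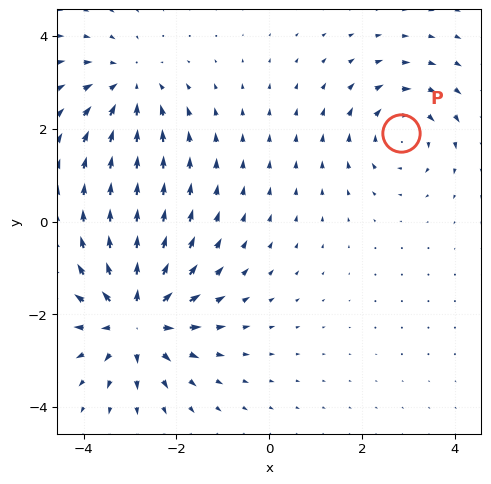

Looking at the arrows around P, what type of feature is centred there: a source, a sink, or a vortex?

vortex

At P (2.8, 1.9) the arrows circulate clockwise. Divergence ≈0, curl about -3 — near-zero divergence with nonzero curl is a vortex.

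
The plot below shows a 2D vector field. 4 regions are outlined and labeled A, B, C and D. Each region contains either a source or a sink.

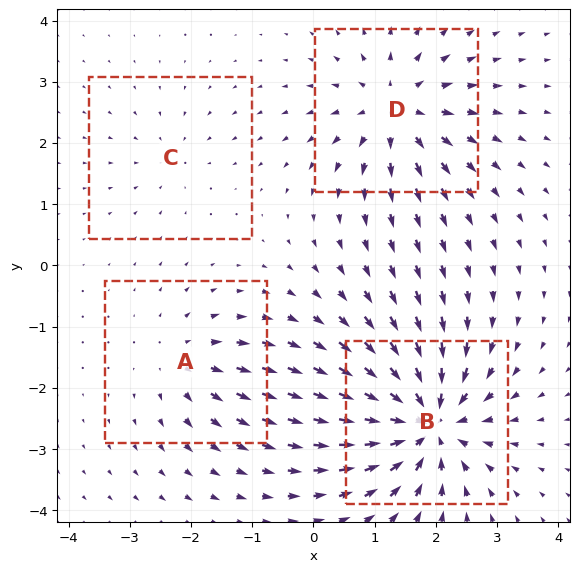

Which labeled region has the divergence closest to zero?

Divergence at each region's feature centre — A: about +4, B: about -9, C: about -3, D: about +7. Region C is closest to zero.

C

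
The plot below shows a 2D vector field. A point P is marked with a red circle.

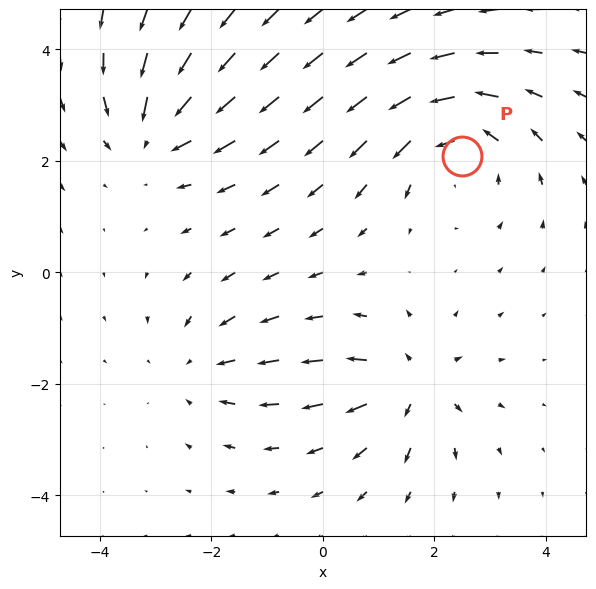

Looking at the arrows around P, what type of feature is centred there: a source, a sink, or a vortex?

At P (2.5, 2.1) the arrows circulate counterclockwise. Divergence ≈0, curl about +4 — near-zero divergence with nonzero curl is a vortex.

vortex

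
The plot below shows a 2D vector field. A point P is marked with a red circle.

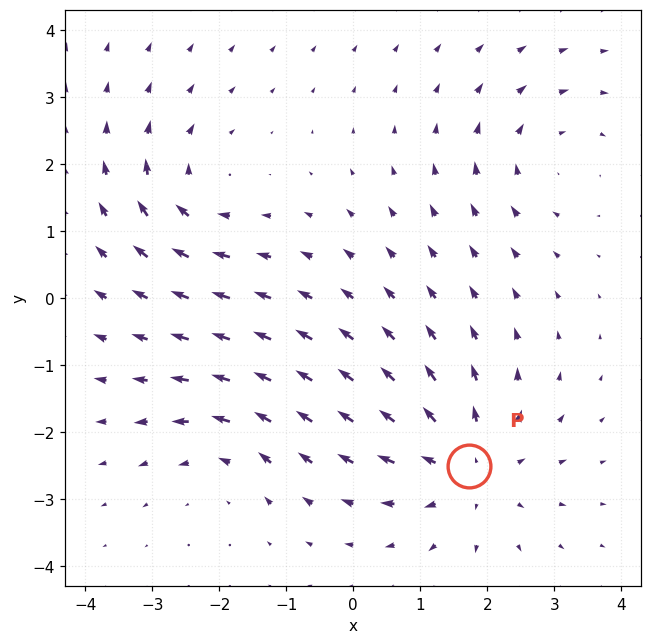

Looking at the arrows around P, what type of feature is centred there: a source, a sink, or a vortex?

At P (1.7, -2.5) the arrows spread outward. Divergence about +5, curl ≈0 — positive divergence with near-zero curl is a source.

source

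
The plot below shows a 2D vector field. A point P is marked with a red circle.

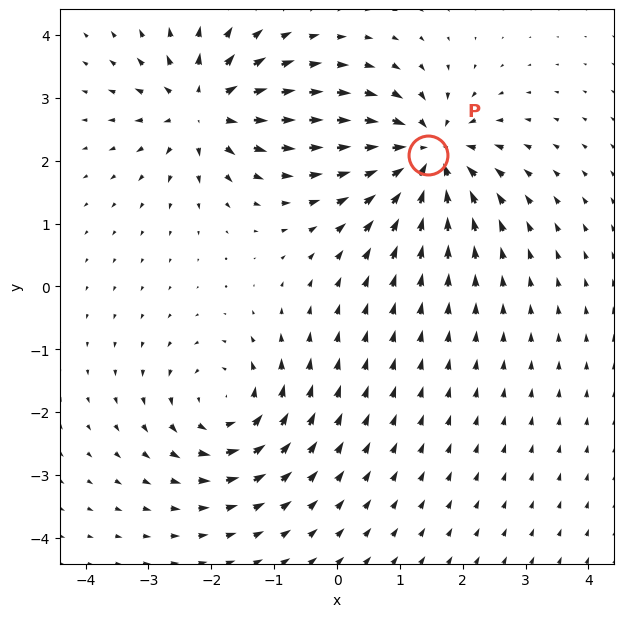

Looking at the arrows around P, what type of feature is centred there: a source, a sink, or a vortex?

At P (1.5, 2.1) the arrows converge inward. Divergence about -5, curl ≈0 — negative divergence with near-zero curl is a sink.

sink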